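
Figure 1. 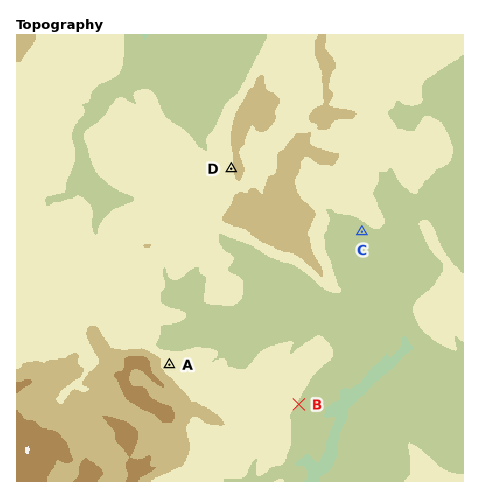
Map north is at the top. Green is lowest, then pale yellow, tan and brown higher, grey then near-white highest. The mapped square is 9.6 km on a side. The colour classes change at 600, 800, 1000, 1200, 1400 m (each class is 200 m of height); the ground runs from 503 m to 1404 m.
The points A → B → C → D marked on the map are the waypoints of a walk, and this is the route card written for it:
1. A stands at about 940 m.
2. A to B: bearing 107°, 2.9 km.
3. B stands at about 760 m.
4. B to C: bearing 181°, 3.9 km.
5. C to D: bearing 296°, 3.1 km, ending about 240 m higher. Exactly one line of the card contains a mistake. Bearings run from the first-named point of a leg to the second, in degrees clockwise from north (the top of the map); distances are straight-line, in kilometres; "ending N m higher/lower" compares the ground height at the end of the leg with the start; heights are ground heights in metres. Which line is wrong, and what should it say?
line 4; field bearing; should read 20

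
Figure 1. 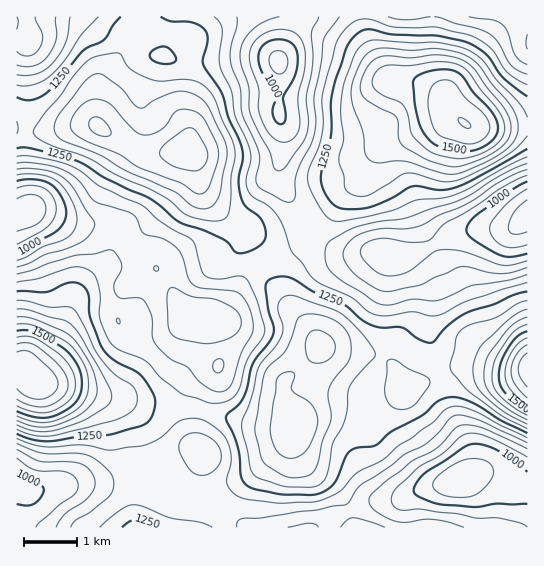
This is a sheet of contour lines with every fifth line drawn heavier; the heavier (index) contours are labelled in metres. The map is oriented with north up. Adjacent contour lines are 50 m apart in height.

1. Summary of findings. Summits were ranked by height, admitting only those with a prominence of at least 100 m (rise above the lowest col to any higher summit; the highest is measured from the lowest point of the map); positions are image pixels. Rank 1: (34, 379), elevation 1697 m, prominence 831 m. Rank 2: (465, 123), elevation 1602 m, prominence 435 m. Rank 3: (183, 151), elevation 1483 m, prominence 256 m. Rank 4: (295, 427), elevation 1441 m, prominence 151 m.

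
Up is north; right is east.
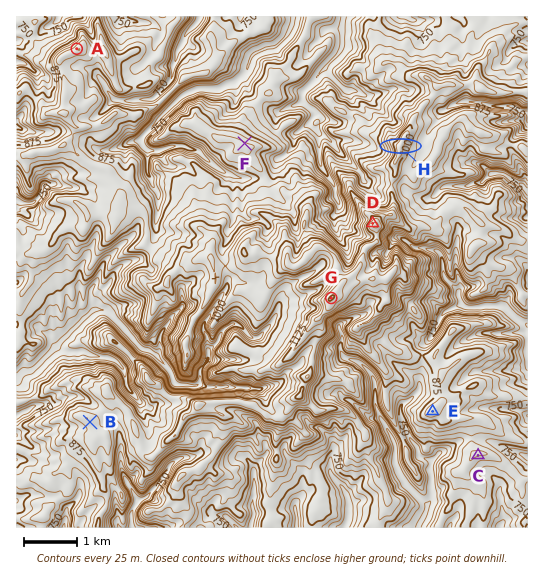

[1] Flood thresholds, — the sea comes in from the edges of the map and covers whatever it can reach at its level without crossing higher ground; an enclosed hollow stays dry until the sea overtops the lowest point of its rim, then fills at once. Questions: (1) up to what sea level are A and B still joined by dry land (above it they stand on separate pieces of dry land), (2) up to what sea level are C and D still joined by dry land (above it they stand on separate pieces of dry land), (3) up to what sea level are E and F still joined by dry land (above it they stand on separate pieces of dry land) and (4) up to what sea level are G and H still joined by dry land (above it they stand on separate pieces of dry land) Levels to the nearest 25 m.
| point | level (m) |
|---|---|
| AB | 900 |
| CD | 800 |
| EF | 875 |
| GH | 975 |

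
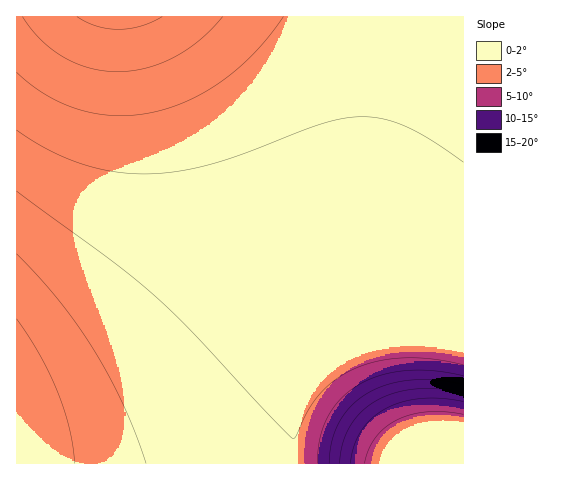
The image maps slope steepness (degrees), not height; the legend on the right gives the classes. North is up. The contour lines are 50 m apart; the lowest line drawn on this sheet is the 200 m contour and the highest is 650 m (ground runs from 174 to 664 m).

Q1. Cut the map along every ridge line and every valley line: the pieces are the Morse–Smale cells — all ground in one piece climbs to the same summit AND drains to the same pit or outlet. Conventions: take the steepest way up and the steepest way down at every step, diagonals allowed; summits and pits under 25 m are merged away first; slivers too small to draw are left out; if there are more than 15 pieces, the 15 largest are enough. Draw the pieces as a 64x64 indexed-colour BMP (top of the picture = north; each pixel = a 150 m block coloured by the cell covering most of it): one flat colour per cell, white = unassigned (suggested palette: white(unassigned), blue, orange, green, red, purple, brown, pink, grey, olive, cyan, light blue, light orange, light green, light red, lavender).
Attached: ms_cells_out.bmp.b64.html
<image width="64" height="64" href="data:image/bmp;base64,Qk12CAAAAAAAAHYAAAAoAAAAQAAAAEAAAAABAAQAAAAAAAAIAAATCwAAEwsAABAAAAAAAAAA////ALR3HwAOf/8ALKAsACgn1gC9Z5QAS1aMAMJ34wB/f38AIr28AM++FwDox64AeLv/AIrfmACWmP8A1bDFABERERERERERERERERERERERERERIiIiIiIiIiIiIiIiEREREREREREREREREREREREREREiIiIiIiIiIiIiIiIRERERERERERERERERERERERERESIiIiIiIiIiIiIiIhERERERERERERERERERERERERERIiIiIiIiIiIiIiIiEREREREREREREREREREREREREREiIiIiIiIiIiIiIiIRERERERERERERERERERERERERESIiIiIiIiIiIiIiIhERERERERERERERERERERERERERIiIiIiIiIiIiIiIiEREREREREREREREREREREREREREiIiIiIiIiIiIiIiIRERERERERERERERERERERERERERIiIiIiIiIiIiIiIhEREREREREREREREREREREREREREiIiIiIiIiIiIiIiERERERERERERERERERERERERERERIiIiIiIiIiIiIiIREREREREREREREREREREREREREREiIiIiIiIiIiIiIhERERERERERERERERERERERERERERIiIiIiIiIiIiIiERERERERERERERERERERERERERERESIiIiIiIiIiIiIRERERERERERERERERERERERERERERIiIiIiIiIiIiIhERERERERERERERERERERERERERERESIiIiIiIiIiIiEREREREREREREREREREREREREREREREiIiIiIiIiIiIRERERERERERERERERERERERERERERERIiIiIiIiIiIhEREREREREREREREREREREREREREREREiIiIiIiIiIiERERERERERERERERERERERERERERERERIiIiIiIiIiIRERERERERERERERERERERERERERERERESIiIiIiIiIhEREREREREREREREREREREREREREREREREiIiIiIiIiERERERERERERERERERERERERERERERERESIiIiIiIiIREREREREREREREREREREREREREREREREREiIiIiIiIhERERERERERERERERERERERERERERERERERIiIiIiIiERERERERERERERERERERERERERERERERERESIiIiIiIRERERERERERERERERERERERERERERERERERIiIiIiIhERERERERERERERERERERERERERERERERERESIiIiIiEREREREREREREREREREREREREREREREREREREiIiIiIRERERERERERERERERERERERERERERERERERERIiIiIhEREREREREREREREREREREREREREREREREREREiIiIiERERERERERERERERERERERERERERERERERERERIiIiIRERERERERERERERERERERERERERERERERERERESIiIhEREREREREREREREREREREREREREREREREREREREiIiERERERERERERERERERERERERERERERERERERERESIiIREREREREREREREREREREREREREREREREREREREREiIhERERERERERERERERERERERERERERERERERERERERIiERERERERERERERERERERERERERERERERERERERERESIRERERERERERERERERERERERERERERERERERERERERIhERERERERERERERERERERERERERERERERERERERERESERERERERERERERERERERERERERERERERERERERERERERERERERERERERERERERERERERERERERERERERERERERERERERERERERERERERERERERERERERERERERERERERERERERERERERERERERERERERERERERERERERERERERERERERERERERERERERERERERERERERERERERERERERERERERERERERERERERERERERERERERERERERERERERERERERERERERERERERERERERERERERERERERERERERERERERERERERERERERERERERERERERERERERERERERERERERERERERERERERERERERERERERERERERERERERERERERERERERERERERERERERERERERERERERERERERERERERERERERERERERERERERERERERERERERERERERERERERERERERERERERERERERERERERERERERERERERERERERERERERERERERERERERERERERERERERERERERERERERERERERERERERERERERERERERERERERERERERERERERERERERERERERERERERERERERERERERERERERERERERERERERERERERERERERERERERERERERERERERERERERERERERERERERERERERERERERERERERERERERERERERERERERERERERERERERERERERERERERERERERERERERERERERERERERERERERERERERERERERERERERERERERERERERERERERERERERERERERERERERERERERERERERERERERERERERERERERERERERERERERERERERERERERERERERERERERERERERERERERERERERERERERERERERERERERERERERERERERERERERERERERERERERERERERERERERERERERERERERERERERERERERERERERERERERERERERER"/>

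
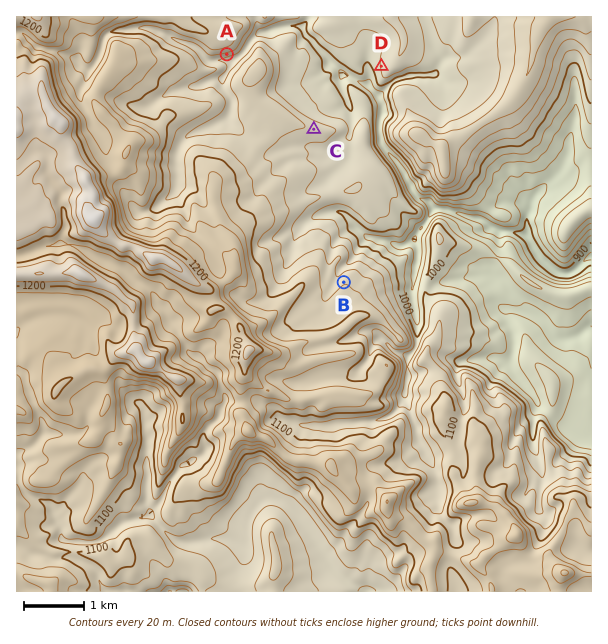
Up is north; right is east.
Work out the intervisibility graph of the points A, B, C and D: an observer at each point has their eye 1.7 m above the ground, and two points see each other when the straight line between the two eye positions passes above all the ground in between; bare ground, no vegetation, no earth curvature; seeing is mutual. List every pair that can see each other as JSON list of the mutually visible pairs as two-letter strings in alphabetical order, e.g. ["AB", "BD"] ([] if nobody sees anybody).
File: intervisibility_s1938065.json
["BC", "BD", "CD"]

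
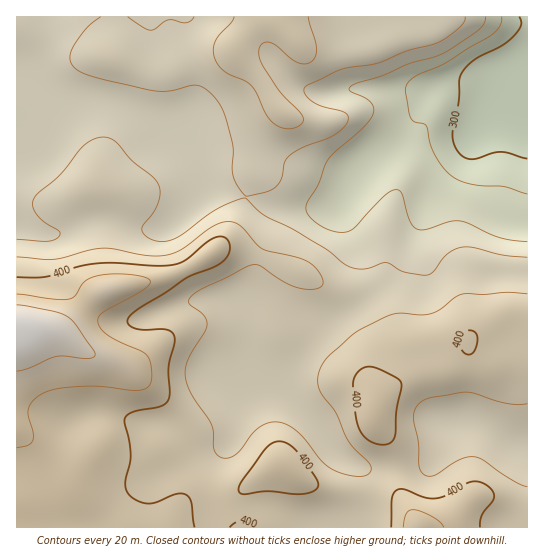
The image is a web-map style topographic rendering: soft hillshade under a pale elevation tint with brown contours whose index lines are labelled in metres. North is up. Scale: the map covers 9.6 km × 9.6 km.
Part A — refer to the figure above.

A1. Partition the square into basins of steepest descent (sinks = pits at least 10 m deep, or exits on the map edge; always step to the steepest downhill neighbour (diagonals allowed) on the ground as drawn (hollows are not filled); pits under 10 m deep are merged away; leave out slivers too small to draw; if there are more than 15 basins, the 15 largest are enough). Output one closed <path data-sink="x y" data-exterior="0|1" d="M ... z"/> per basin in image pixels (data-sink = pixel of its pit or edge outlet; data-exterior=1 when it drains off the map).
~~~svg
<path data-sink="527 67" data-exterior="1" d="M527 16l-511 1 1 511 400-1-20-41-1-24-4-15-17-28 0-14 2-7 6-6 28-17 11-4 21-3 10-4 12-11 4-9 2 7 14 12 43-6z"/><path data-sink="527 445" data-exterior="1" d="M469 344l-4 9-12 11-10 4-21 3-11 4-28 17-6 6-2 7 0 14 17 28 4 15 1 24 21 42 109 0 1-170-10-1-23 6-10 0-14-12z"/>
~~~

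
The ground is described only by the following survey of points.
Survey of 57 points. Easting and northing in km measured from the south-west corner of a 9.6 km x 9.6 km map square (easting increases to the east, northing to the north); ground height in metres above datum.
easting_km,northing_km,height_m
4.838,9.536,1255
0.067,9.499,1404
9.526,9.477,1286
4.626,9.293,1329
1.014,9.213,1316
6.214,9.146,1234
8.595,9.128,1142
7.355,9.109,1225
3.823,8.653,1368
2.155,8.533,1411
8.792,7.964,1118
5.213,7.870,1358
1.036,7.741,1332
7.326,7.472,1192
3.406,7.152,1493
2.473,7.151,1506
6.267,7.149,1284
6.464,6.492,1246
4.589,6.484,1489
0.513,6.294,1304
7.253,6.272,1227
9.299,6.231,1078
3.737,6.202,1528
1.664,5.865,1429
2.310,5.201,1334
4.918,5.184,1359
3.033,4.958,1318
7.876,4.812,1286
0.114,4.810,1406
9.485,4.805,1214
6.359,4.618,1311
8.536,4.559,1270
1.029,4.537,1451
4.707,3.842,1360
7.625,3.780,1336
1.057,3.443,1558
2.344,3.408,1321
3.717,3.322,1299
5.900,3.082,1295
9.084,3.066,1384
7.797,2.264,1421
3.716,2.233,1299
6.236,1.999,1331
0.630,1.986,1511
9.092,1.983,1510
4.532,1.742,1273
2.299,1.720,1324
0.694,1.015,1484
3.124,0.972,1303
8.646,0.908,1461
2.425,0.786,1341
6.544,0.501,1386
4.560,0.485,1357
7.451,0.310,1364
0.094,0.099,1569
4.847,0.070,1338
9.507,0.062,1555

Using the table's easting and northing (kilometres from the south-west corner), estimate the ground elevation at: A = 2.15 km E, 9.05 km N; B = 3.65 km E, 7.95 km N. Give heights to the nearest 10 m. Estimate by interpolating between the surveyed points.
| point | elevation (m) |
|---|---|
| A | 1340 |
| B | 1470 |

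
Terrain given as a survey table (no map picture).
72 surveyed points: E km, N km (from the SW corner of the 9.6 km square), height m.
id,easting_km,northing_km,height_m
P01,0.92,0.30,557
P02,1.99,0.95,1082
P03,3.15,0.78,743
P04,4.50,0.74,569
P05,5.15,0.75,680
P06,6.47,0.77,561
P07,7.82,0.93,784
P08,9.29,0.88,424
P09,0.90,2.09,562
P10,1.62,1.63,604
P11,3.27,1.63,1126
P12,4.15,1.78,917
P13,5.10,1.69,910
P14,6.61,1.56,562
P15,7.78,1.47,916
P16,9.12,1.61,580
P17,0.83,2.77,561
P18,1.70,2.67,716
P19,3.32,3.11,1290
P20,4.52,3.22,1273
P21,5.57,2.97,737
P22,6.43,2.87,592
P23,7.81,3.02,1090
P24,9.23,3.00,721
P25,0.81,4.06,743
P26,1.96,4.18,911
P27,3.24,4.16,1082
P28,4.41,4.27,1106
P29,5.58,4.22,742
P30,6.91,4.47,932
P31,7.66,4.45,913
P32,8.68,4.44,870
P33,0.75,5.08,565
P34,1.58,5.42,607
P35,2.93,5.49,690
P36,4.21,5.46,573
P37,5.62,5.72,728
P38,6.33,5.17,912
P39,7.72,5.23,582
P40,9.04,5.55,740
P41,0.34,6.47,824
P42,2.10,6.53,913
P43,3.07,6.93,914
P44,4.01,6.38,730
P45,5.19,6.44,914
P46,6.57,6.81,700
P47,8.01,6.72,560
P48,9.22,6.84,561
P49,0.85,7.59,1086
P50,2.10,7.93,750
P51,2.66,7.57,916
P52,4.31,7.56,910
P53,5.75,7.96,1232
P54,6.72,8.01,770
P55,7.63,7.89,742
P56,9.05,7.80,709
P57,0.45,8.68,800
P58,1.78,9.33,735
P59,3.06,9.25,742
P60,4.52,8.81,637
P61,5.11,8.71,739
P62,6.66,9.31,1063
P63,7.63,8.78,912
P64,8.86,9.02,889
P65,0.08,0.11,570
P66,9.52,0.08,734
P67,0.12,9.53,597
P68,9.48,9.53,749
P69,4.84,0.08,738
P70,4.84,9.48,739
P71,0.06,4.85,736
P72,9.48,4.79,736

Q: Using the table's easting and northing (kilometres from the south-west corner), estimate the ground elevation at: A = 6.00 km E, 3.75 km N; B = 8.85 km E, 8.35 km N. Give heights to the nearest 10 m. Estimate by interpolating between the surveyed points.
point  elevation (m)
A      560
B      820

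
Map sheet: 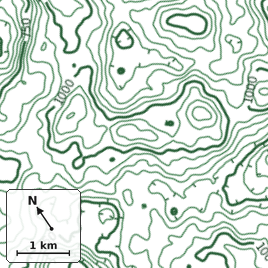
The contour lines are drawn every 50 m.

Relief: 450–1180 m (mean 900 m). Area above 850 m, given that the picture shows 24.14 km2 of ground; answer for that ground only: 15.5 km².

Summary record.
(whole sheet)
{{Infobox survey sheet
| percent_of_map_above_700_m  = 95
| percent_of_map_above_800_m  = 81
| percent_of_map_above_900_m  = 50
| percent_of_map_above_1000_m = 20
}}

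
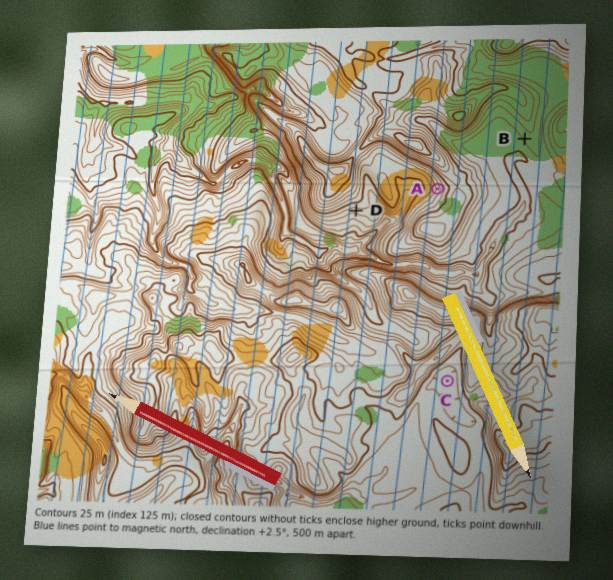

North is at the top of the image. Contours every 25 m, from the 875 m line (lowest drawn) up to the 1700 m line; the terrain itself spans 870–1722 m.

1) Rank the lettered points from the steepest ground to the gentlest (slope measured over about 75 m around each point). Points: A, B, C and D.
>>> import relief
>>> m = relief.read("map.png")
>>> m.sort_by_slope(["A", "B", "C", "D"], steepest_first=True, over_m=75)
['A', 'D', 'B', 'C']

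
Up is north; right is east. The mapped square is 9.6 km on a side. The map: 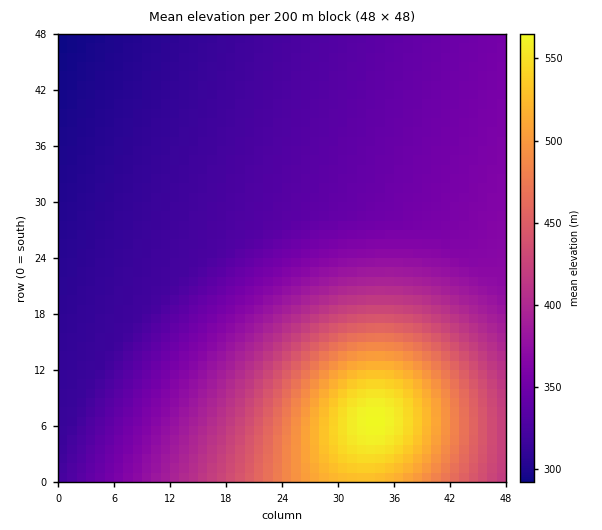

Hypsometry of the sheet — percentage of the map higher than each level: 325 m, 71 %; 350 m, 48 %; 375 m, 32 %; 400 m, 25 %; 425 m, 19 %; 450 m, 14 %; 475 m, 11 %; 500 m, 8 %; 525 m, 5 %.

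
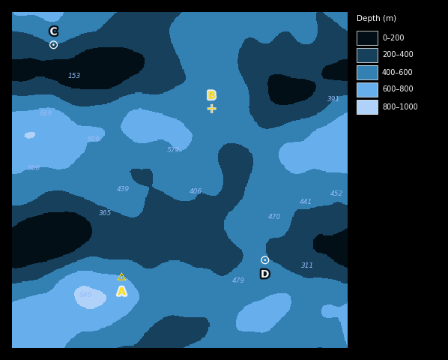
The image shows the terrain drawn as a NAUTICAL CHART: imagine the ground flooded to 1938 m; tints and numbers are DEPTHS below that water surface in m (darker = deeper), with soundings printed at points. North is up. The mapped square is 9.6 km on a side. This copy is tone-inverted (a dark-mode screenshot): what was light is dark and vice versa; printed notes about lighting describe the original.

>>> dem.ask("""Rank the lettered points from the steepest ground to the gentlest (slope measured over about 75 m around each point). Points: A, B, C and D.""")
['C', 'A', 'D', 'B']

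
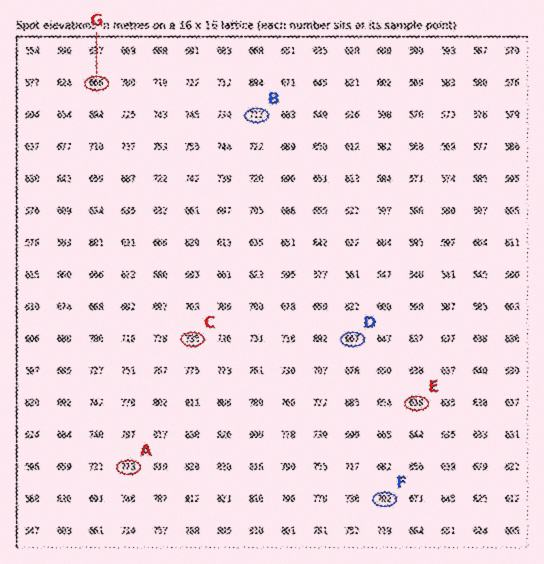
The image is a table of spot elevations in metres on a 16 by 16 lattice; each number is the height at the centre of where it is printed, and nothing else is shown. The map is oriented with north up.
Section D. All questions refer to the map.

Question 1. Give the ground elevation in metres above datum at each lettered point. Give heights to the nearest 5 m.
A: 775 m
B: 710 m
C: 735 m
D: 665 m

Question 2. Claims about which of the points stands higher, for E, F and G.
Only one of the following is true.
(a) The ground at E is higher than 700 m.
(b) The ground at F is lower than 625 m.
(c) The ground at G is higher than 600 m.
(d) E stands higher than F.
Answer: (c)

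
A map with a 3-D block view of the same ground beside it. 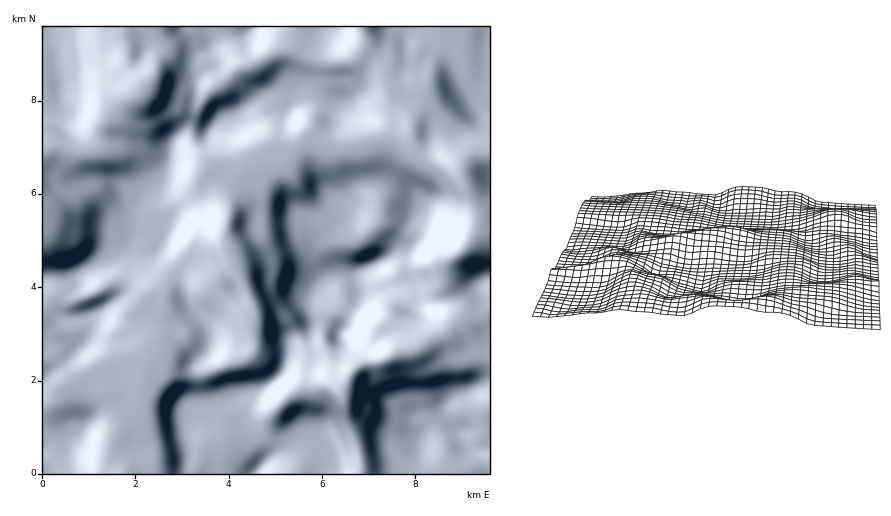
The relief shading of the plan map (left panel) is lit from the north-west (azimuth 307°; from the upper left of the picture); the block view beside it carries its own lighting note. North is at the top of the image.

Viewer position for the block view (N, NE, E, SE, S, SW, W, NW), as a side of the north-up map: E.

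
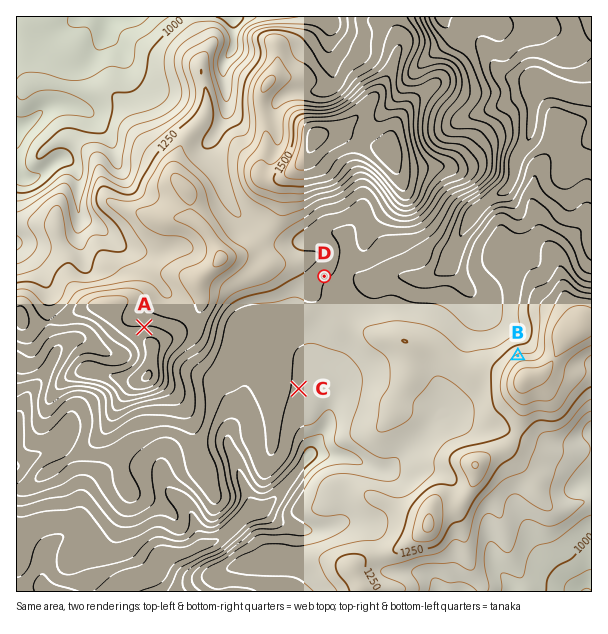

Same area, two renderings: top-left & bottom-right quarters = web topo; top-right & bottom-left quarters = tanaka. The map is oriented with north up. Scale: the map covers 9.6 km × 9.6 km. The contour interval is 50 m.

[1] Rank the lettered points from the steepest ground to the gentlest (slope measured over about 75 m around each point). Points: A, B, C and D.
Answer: B A D C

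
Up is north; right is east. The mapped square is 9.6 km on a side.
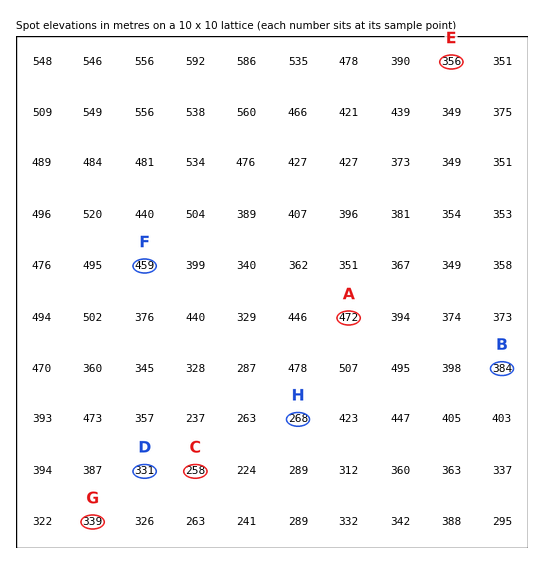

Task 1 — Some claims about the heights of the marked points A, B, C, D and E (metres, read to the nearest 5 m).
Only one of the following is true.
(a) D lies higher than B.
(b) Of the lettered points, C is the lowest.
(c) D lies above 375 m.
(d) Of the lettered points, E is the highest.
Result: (b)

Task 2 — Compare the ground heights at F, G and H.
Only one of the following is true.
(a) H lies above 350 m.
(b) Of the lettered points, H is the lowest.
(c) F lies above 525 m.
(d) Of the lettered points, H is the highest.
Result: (b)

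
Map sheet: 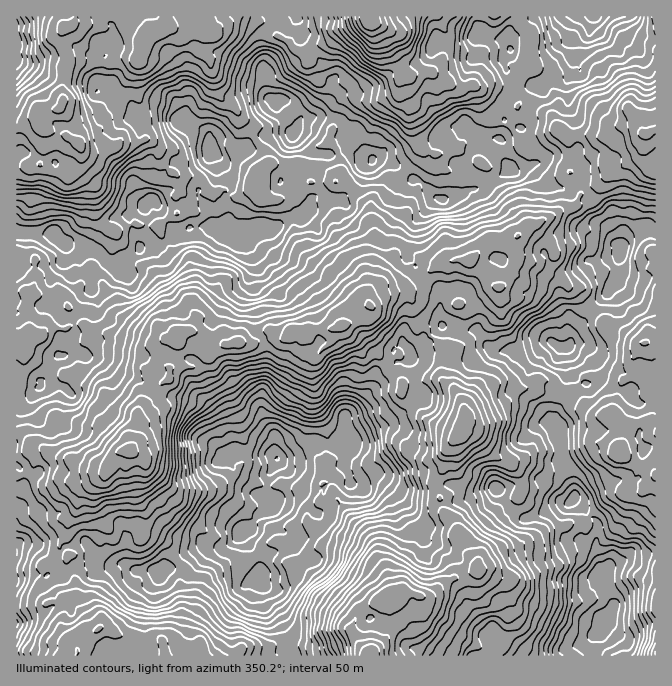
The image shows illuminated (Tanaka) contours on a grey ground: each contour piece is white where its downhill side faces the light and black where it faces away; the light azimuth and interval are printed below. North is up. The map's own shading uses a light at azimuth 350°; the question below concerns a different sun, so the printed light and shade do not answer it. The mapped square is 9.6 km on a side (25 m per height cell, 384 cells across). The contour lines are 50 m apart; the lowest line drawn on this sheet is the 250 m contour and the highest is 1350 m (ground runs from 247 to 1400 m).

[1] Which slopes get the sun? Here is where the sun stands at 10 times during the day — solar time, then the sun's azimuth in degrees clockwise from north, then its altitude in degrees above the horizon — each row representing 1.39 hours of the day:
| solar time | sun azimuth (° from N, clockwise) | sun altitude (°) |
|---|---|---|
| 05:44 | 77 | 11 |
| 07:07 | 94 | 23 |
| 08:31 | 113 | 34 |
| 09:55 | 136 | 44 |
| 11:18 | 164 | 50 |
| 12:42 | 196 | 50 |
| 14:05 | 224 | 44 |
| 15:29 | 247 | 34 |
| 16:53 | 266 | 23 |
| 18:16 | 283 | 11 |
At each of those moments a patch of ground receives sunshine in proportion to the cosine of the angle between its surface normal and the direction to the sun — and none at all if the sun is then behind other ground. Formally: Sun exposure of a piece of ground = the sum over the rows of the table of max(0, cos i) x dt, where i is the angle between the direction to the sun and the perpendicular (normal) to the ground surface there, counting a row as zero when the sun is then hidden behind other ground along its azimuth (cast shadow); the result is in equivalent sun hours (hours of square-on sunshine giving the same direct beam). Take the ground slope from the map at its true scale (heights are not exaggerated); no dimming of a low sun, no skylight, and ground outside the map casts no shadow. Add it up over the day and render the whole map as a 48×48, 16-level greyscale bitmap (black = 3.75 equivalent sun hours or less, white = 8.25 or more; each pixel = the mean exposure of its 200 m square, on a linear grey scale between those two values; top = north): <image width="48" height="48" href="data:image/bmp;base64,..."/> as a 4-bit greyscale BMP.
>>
<image width="48" height="48" href="data:image/bmp;base64,Qk32BAAAAAAAAHYAAAAoAAAAMAAAADAAAAABAAQAAAAAAIAEAAATCwAAEwsAABAAAAAAAAAAAAAAABEREQAiIiIAMzMzAERERABVVVUAZmZmAHd3dwCIiIgAmZmZAKqqqgC7u7sAzMzMAN3d3QDu7u4A////AImrvLyqusyWeYd7vLlpmc3d3N3Kp3cyJmeIrOy6mXZCAAOKzNhXzu3cur7ty5Zmd6l2N5dCE1RCAARqmHqLze3d7c7N25h4msu4lSEAAFZjABNXdkfe3MzM7t28y7qHeYh5hjRVUzRTAiNVRUVpvJrN3d3bqoiad4mGdFeJh3Z1doqlACREVASt7tyrmpd6qavNqqq7uqdIm6y3NEaXQANpu5RpvNqGWZasut7u7ZeGh7lXmXVVJHiKh3iqiczbqsu8vN7d3LvMVXmImIdER4rKY1eamqvu7u7d7tzczdy6uWeahWYzWaqYMyInrLve7szL7u7u7u3M21I2eFABRKyVZYu3Unze7d3u7u7u7d3tuJmFmlAFaKuIl3zcd3zu7szN3u7u7ambmsuZiEZ3erqcuHm8y7vLvbqavN7u3JZFmnNHeIq5rLztzN7LnLvcy93LqZ3tupmXeHV5iJet3c3u7svKir3uubx0Q1iqqZirmqqriIabyZre7qRpeayqqZZVZ1V3mpu8zLq8y5rKiKqs3Lt1eImJvGi6mZV6q83dy83d7JrNvLeLuau4mq3bqpd0KJh5m83u2s3d6qq87GZ5iIvMy6eIeLZFd5d3u8zu28ze7M3L26ulWJvdy4ZpvMqst1h6vc7u3Mzu7d3bqrxzWKmLqKqs292ol2iqu83u7u3u7d3sh3Z3dmeEJnmbzNypmqqbus3e7u7t3u7cuqq7lniHRHmq3b3by7qavcy6us3tze7ty7mIre2Zq5u5q5mrypeImJmYZ5h6u97u28mcvu3d3Lq4WJiLqIlkRnmWM0MTaKzc3NzO3u3u7ciHZrzLh4YAJJlkMRRVVGqq3Myqzd3e7tg0eZqHiZQkESM5hWZ4dneaqrzLzczM3MuHiImWmomZYSNWdVZVimZ3d77u6py8yGq5i7uXeJu3Z2ZABXV4h6dmirvMyazL3JllnGRHu97JuTJEepiYREdmmXiHndy8q8ynV4md3t282oiKy4ZlRmWJcyRkWJvduavdlu7d7tiZjO3d3d2nh2eXZzABETWb3Mzd3e7u7u24aLvN3u7cuFdleYITMlUiW97d3u7u7uzMusrLvbm9zdlomJzKdkRUaL3u7u7u7su83c2Herq8vMhIqs7t21FazKze7s3M3t3c26ZGib27p3U1re3M3JuomrvM7Kvd7M7u3ahYpnU2mpq7zdzNiM7cu7y83d3duYm8yHupvKYji6ve3cq6yput7N3M3c3LqJdphVrM3beoiazu7uyqvdqqp4q8upvOuJqqq6zu2BOru97u7u7t3M26VZmcqXiLlWrMy8vtp2iL3d297c7u7rqmd4dWZSNmaYre3dzel73c7cu73t3s27uYdAEiIkWKzN3u7t3rmYrO3N7ey8yWSHjcqEVDNZqrvLzN3d3amqq9ve7u7HepaJiqiYZ0aKvcvLqrze3czNy6ze3u7beqiaeqd0Rpmrq97dy73t283MqJrd3u3Muqi8u5iFN4m7qJu7zIqqu5vMhourzaeLzdzeyYZnVSSg=="/>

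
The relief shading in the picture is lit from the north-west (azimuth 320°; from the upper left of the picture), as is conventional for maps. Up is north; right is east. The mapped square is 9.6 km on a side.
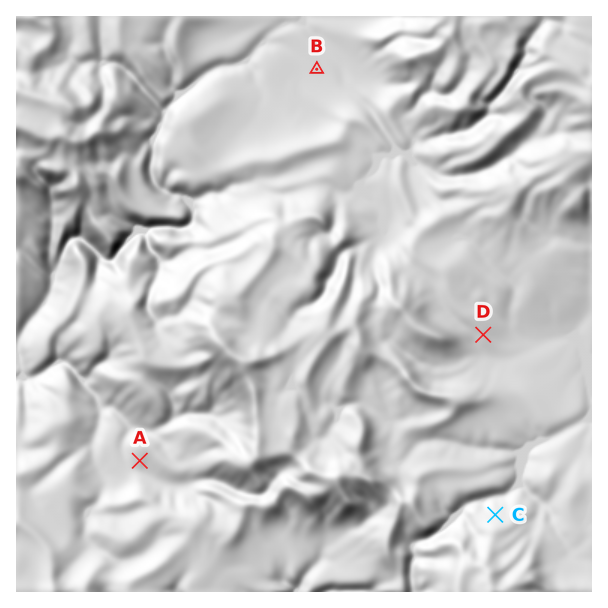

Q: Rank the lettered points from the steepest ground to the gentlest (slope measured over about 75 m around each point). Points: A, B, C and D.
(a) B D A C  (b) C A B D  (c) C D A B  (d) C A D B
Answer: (d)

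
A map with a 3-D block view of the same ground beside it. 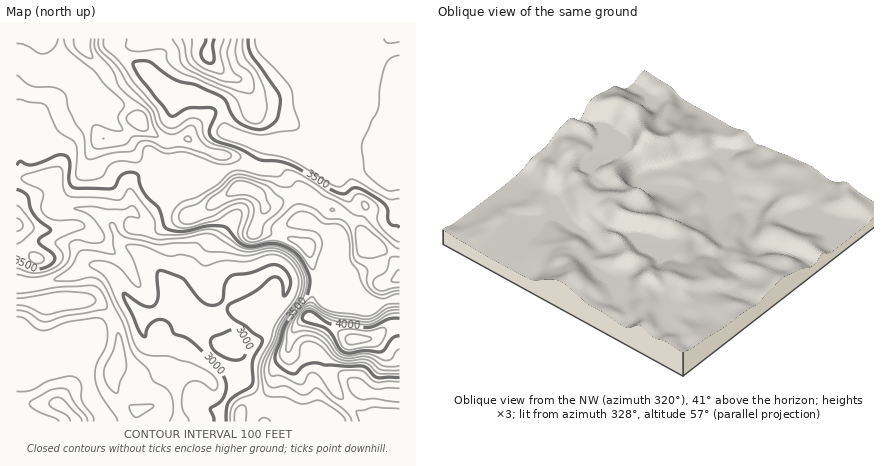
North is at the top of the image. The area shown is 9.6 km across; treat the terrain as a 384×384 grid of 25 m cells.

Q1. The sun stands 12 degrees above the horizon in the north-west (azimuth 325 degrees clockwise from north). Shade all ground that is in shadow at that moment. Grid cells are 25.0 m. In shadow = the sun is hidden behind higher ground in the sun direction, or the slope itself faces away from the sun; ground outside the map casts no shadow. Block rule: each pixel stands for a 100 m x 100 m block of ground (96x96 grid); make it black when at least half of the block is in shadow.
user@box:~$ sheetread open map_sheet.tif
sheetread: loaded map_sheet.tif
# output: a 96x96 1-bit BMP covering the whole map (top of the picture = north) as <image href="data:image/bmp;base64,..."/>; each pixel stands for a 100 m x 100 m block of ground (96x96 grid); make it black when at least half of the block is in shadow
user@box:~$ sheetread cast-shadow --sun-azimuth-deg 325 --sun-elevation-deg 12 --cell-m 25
<image width="96" height="96" href="data:image/bmp;base64,Qk2+BAAAAAAAAD4AAAAoAAAAYAAAAGAAAAABAAEAAAAAAIAEAAATCwAAEwsAAAIAAAAAAAAA////AAAAAAAAAAAAAAAAAAAAAAAAAAAAAAAAAAAAAAAAAAAAAAAAAAAAAAAAAAAAAAAAAAAAAAAAAAAAAAAAAAAAAAAAAAAAAAAAAAAAAAAAAAAAAAAAAAAAAAAAAAAAAAAAAAAAAAAAAAAAAAAAAAAAAAcAAAAAAAAAAAAAAf8AAAAAAAAAAAAAB/8AAAAAAAAAAAAAH98AAAAAAAAAAAAAP98AAAAAAAAAAAAAf88AAAAAAAAAAAAAf8AAAAAAAAAAAAAAf8AAAAAAAAAAAAAAf8AAAAAAAAAAAAAAP8AAAAAAAAAAAAAAH4AAAAAAAAAAAAAAAAAAAAAAAAAAAAAAAAAAAAAAAAAAAAAAAAAAAAAAAAAAAAHAAAAAAAAAAAAAAADAAAAAAAAAAAAAAAAAAAAAAAAAAAAAAAAAAAAAD8AAAAAAAAAAAAAAA+AAAAAAAAAAAAAAAAAAAAAAAAAAAAAAAAAAAAAAAAAAAAAAAAAAAAAAAAAAAB8AAAAAAAAAAAAAAD8AAAAAAAAAAAAAAB8AAAAAAAAAAAAAAA8AAAAAAAAAAAAAAAAH4AAAAAAAAAAAAAAP+AAAAAAAAGAAAAAP/AAAAAAAA/AAAAAH/AAAAAAAB/gAAAAAfAAAAAAAH/gAAAAAAAAAAAAAP/gAAAAAAAAAAAAAf/gAAAAAAAAAAAAAf/gAAAAAAAAAABwA//AAAAAAAAAAB/+Af+AAAAAAAAAAD//AP4AAAAAAAAAAB//gBAAAAAAAAAAAAf/gAAAAAAAAAAAAAH/gAAAAAAAAAAAAAB/gAAABAAAAAAAAAAfwAcABAAAAAAAAAAB8AOAAAAAAAAAAAAB/AAAAAAAAAAAAAAA/gAAAAAAAAAAAAAAfgAAAAAAAAAAAAAAHwAAAAAAAAAAAAAADgAAAAAAAAAAAAAAAAAAAAAAAAAAAAAAAAAAAAAAAAAAAAAAAAAAAAAAAAAAAAAAAAAAAAAAAAAAAAAAAAAAAAAAAAAAAAAAAAAAAAAAAAAAAAAAAAAAAAAAAAAAAAAAcAAAAAAAAAAAAAAAcAAAAAAAAAAAAAAAAAAAAAAAAAAAAA4AAAAAAAAAAAAAAAAAAAAAAAAAAAAAAgAAAAAAAAAAAAAABgAAAAAAAAAAAAAAAgAAAAAAAAAAAAAAAAAAAAAAAAAAAAAAAAAAAAAAAAAAAAAAAAAAAAAAAAAAAAAAAAAAAAAAAAAAAAAAAAAAAAAAAAAAAAAAAAAAAAAAAAAAAAAAAAAAAAAAAAAAAAAAAAAAAAAAAAAAAAAAAAAAAAAAAAAAAAAAAAAAAAAAAAAAAAAAAAAAAAAAAAAAAAAAAAAAAAAAAAAAAAAAAAAAAAAAAAAAAAAAAAAAAAAAAAAAAAAAAAAAAAAAAAAAAAAAAAAAAAAAAAAAAAAAAAAAAAAAAAAAAAAAAAAAAAAAAAAAAAAAAAAAAAAAAAAAAAAAAAAAAAAAAAAAAAAAAAAAAAAAAAAAAAAAAAAAAAAAAAAAAAAAAAAAAAAAAAAAAAAAAAAAAAAAAAAA="/>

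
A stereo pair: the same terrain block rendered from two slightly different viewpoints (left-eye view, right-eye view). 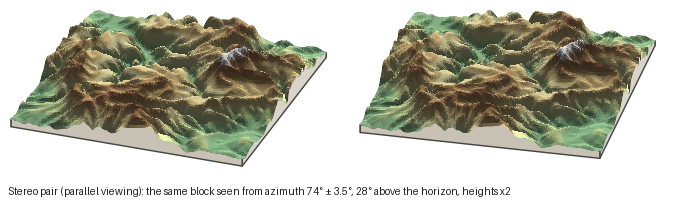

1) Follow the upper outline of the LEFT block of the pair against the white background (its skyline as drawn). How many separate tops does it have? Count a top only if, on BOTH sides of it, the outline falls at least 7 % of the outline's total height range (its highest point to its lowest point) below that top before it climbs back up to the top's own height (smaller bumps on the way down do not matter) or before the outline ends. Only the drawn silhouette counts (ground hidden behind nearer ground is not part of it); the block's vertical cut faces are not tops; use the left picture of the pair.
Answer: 2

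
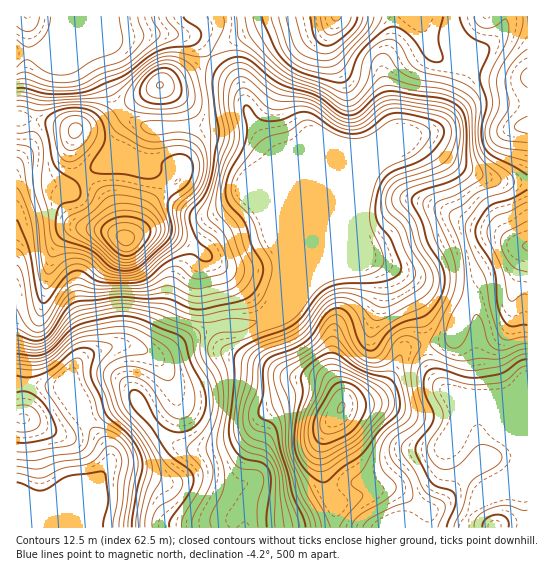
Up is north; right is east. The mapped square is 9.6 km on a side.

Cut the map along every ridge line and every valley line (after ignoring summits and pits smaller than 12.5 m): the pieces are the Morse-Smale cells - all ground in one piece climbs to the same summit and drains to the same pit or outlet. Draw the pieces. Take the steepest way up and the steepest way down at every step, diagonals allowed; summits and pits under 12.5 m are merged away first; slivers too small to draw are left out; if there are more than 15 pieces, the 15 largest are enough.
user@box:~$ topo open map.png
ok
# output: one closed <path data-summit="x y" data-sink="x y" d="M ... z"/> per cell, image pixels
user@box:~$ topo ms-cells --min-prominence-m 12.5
<path data-summit="125 238" data-sink="17 503" d="M250 117l-39 10-58 1-15-5-9 0-10 11-12 25-37 29-27-4-21 4-6 6 0 189 49 4 16 23 8 16 16 19 6 14 8-10 38-26 18-20 0-9-6-17-15-22 9 0 22-15 32-13 26-2 22-6 6-5 9-17 7-26 0-9-4-9 0-91-19-20z"/><path data-summit="341 407" data-sink="17 503" d="M367 259l-6 0-18 8-10 1-31 12-27 26-4 8-6 5-22 6-26 2-32 13-22 15-9 0 15 22 6 17 0 9-18 20-38 26-7 8-5 12 10-1 53 16 17 0 15 5 33 20 8 8 2 11 89 0 2-21-9-17-6-24 0-23 4-12 18-27 23-4 12-7 7-7 12-21 4-12 5-5 19-5-6-32-19-32-15-14z"/><path data-summit="337 17" data-sink="17 503" d="M451 16l-148 0-38 9-40 19-14 11 26 27 18 45 13 20 15 15 0 91 4 9 0 9-9 32 59-61 28-68 7-11 10-8 11-6 14-13 27-7 11-12 24-51-2-9-14-20z"/><path data-summit="527 246" data-sink="17 503" d="M417 137l-11 0-34 26-7 11-28 68-39 41 23-11 22-5 18-8 8 0 16 5 48 24 34 13 15-14 24-2 9-6 8-25 5-7 0-64-34-3-28-9-16-10-20-17z"/><path data-summit="341 407" data-sink="463 527" d="M425 344l-19 4-5 5-4 12-12 21-7 7-12 7-23 4-18 27-4 12 0 23 6 24 9 17-1 21 75 0 1-5 10-13 19-32 4-23 17-16 6-12 7-7 5-1-43-40-7-12z"/><path data-summit="527 126" data-sink="17 503" d="M527 16l-75 1 1 20 16 25-2 12-24 47-14 11-22 5 10 0 9 4 24 20 23 12 28 8 27 1z"/><path data-summit="22 419" data-sink="17 503" d="M34 384l-18 1 0 118 39 6 1 18 9 1 7-7 11-26 21-22 7-15-6-13-16-19-8-16-16-23z"/><path data-summit="527 246" data-sink="463 527" d="M527 248l-4 6-6 20-7 10-28 3-14 14 7 8 2 10-1 34 4 18 1 24 16 39 14 11 5 9 0 8-5 11-26 27 14-5 29 0z"/><path data-summit="125 238" data-sink="17 503" d="M117 468l-11 1-23 26-11 26-6 7 178-1 0-8-9-10-33-20-15-5-17 0z"/><path data-summit="337 17" data-sink="17 54" d="M302 16l-244 0-1 9-6 14-14 14 40 0 38-16 54-4 25 6 16 17 15-12 40-19z"/><path data-summit="159 85" data-sink="17 503" d="M210 56l-23 17-30 14-37 23 9 9 24 9 58-1 38-10-9-31z"/><path data-summit="159 85" data-sink="17 54" d="M169 33l-54 4-38 16 19 0 12 34 13 22 36-22 30-14 22-16-6-11-9-7z"/><path data-summit="75 130" data-sink="17 503" d="M121 111l-20 12-26 8-16-7-25-4-3 23-15 22 0 28 10-6 17-3 27 4 19-16 12-7 10-11 10-24 8-7 7-1-7-3z"/><path data-summit="75 130" data-sink="17 54" d="M95 52l-56 1-3 2 12 11 0 4-9 24-4 19 0 7 24 4 16 7 26-8 19-13-12-23z"/><path data-summit="337 17" data-sink="463 527" d="M469 301l-8 12-6 22-9 6-20 3 1 13 2 10 11 18 35 32 10 4 12 14-1-6-15-34-1-24-4-18 1-34-1-8z"/>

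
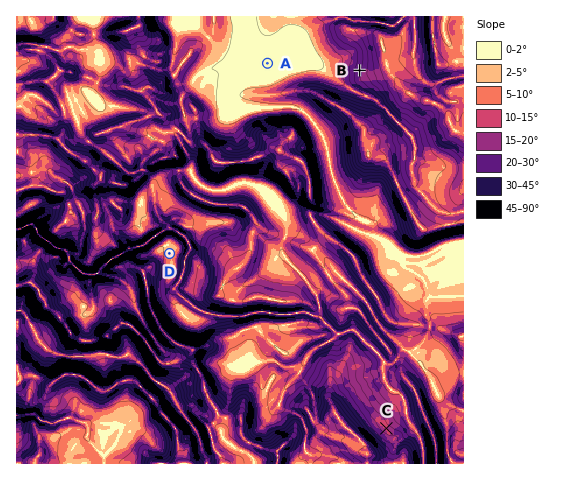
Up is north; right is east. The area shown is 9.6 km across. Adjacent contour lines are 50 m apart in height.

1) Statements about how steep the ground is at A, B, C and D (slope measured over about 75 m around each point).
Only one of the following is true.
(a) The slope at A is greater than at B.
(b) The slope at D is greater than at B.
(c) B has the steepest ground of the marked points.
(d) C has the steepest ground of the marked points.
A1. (c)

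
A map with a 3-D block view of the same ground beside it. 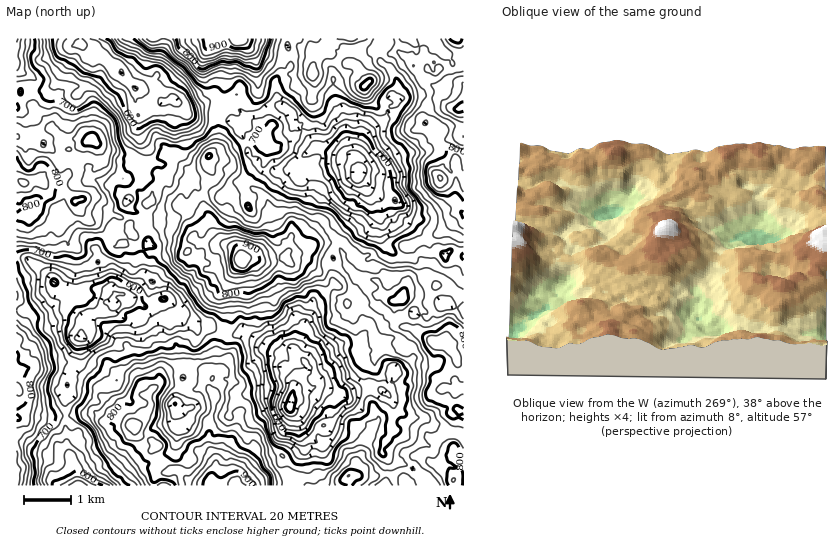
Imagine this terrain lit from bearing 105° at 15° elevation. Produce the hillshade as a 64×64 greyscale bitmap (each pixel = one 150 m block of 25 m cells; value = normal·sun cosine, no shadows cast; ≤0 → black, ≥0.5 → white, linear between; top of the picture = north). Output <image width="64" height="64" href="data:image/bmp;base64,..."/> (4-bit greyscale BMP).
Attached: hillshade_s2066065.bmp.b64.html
<image width="64" height="64" href="data:image/bmp;base64,Qk12CAAAAAAAAHYAAAAoAAAAQAAAAEAAAAABAAQAAAAAAAAIAAATCwAAEwsAABAAAAAAAAAAAAAAABEREQAiIiIAMzMzAERERABVVVUAZmZmAHd3dwCIiIgAmZmZAKqqqgC7u7sAzMzMAN3d3QDu7u4A////AO//27ynVlRFVDeoVEI2hkerzv2nd3VDWKvMllaZl0N67//KqpZWVVVURXh2UyWHV7u97JiHdjI2m7unZ5l1VXnO/sqqhVVVVVRWZnhkJHdoq83KiIZmQSR5u5dndmZniN3tuql1VURlVnd4dnUjeHeazcqZhndRFHq7hlZmZ2aJ/ty6qWRERWVmaKl1VURoiIm9uauWZkIkact0RWZ2VYnt3LqYZUM0Z3dnrJVFVniZiK3JmpZnMSRYu4VFVnZUe8zdy5h2MSVVeYeslTRWd4qYruqIdWZTNFebllVUZ2V6u93bqXYxJVV7qbumQ0aHeZiu/IdTR2M0VouoZVRnd3ib3cy4dSJGRGvcy6dTN6l4qZ3+p1IldCNmarllVWZmiKvMzKhUQ1ZUab3tl2Mnunebvf63QRRkE1VoqWZmVVZ4m8zLljNERVZmjP6nZDWrh5ze/7ZDI1UiVEipZlZlVomr3dyVM0REVnZ7/6d2NJyni+//xkQzVkIjWJdkQ1d3iKve3KcyNFRFVnv/t3dVjMmb7v/oRERXUxNol1MiR4iJvO/sl0M1dkIled64d2acyqzd7+pVVUZkNHmGVCAleHi73+2nQzV4YiRnrcl2Z5q7vN3e6mZlRFVXiIdlMSRnd5rP/rhURGdjNFaLyXVXmqu7zty6dmZENGeJmGQyJGZ4ma3+ymVEVmVFVXqpdmeJvcrO26qXVVQzV4q6ZDI1Z3iYne3KhURGZUVUaId3Z3it273bmZdUVDNXisplREZleJmc7LqFM1Z2ZURWd3ZmZpzdvMqpl1Q0RFd4mHh1RnZ4mazdy4UiNWd3ZVZnhkV3et3Lu6l3ZEM1ZmeHeHQ2iJqqrM3dpjIjRodlZmiXRXh5vMuruXZlVVVnZnd3YzaJmru7zO23VDNXd1VmZohVeIiau7uphlRWd4hmd2ZlRWirq8y83bhkRVeHVXdld3ZnmZmru7qXQkd3mXZmZ3dlRpqZrMvMuXVWZndmeIZWZmeamJq8y5cyNniZdmd4iHZFm4iby7u6iHZEZ3Znh1VWd5mZmb3bh1M1aJl3Z4qXiGWLqqu6qaqqqFRWd3ZmQ0aJmZmpruuHZTRoiHd3m7ialnjMy6mZiby5dmRpl1QyNXqpm7mc3KmFRFeHZmV7yqunZ93cqIiIm7mHZFmoUzNFV6qau6vMu5dVVnZndVm6mZiHzN24d4mruXd2aJdVRERWiZq8uqvcqZdUZ3eHV6uHiZq7zchnmqu6dniHZlVEVVV5qqzKisy7uFRneJdnmoeJmbu8qGeKqrl2iodkRGVXZEervMqKvLu4Zoh2d2eJiIiJy5mYeImpmYeJl2Q0Z2ZjFay8yoq7zKdomHeHZndomHjKh3iYmrl3eJiHUxR4d2MDi7y5irvNp2iYmZd3d3iYeKp3iZibuFaZmYdCE3h1ZCR5q6h5qb24eZial1eZiZh4mYiJmau4VnialkMjZ2VVRXiap2mYnLmKqYhlRomZmIeJmZmqu6iHd4qWVDJHdVVWd3iGaJiaqZu5h1REVneIh4mpiJuqmrlmioZWQkZ2Z2eHZnVHqZqqqrqXZUREVmd3eKuYiZibyoeJdWdTRmeIeJdVZUaZmauqqqhlVEREVmVoq7mHiaq6mId2ZmZVV6qZl0V2Voh4q7mZmGRDRERFZWeKunZ6u6uoZndVZ3ZpqYqnRXdniIebuYiGZlISRFVmmHiqhnq7vMlUaGRXdnqoiqdWiHeIiKupmXZ4UgJFZ3eZmJqXaKvMuWRnZEZ2irmJl2eZiHeJq6mIZmdBEkV5h4qpmqmIirqph1Z2VnZ5upmHiZmYdnm8uodUVCATM4uXiJmqqqqauompZWZVdmi8uoiJmZl2ebzLhURTEBESe6eHaKqJqpm7malmdlRmZ5u8qZqpmYeKvMyVNEMQAAJ6l6dWqoeaiKzJiXZ3VFRYqqzKiaqph5vMy5dEQiIQBHeIuVaZh4iIrdqIdnd1QjiqvcqIq8uXi8y6llQzMyEkVXipd3d4iIit25h1V4dCFqu8uGebzcmKzLqGQzRVQzVVaHiIZWd3ic3sqFRXd2ITesuXZ4q8y5i8uoYzRVVEVmeJZ4hlZ2V6zuynQ1hlVCJZuoVomZrLqby5hkI0VWZnmqp3h3eGRWnO/qY0eGREI1ipdVerqZqZvLmHUzMkZ3eLuodlaIdVaK3+x0R5dUITaal1Vou5d4m8uYhlQxJXd4qpd2VYl2VnnO7IVWeHUQJpqId2eqhmirupiHd1IDaImZlWd2eYVGis3rhnd4dRA3iYiJiIhkWby5iIiZdCFIq7mVWJd5l0SLzMqHiYdkEld4h4q6l0NZzKl3irqGMSaru6d4mImoVZqrunaJmFIUd3iGWMyGZVnLl1Wd7JdSNpmrt3ipiKl3m6mqdmiHUyWIipVIy3VmaLuFRI3+t1NGmZu5iauYiZmrqZh2Z2ZSJpmKpljLdWVoy4VDWu7IVFiZm7qqu6iJmIq5dneHVUI4uomWatyGU0nchVVXvbdFZ4qqrMurqZqoeahlaJdEMSjcmYd77ahTSMuGd4mrhUZ3iamN7aupmqh3h2Vnh0MyJ825h5z9uWNIqoZ4mqhlV3d4l23dzcqImHZmZlaHQjQ1nLmIvv7JZFeZmHial2Z4d4h2fd3u3Jh3dURnVYlRNDSKqIrP/9lkVomZmJqHVnd4h2eO3u/cqXZlM2ZFinIkRHmGjN7/6XVWd4iau6hVeZl1R5"/>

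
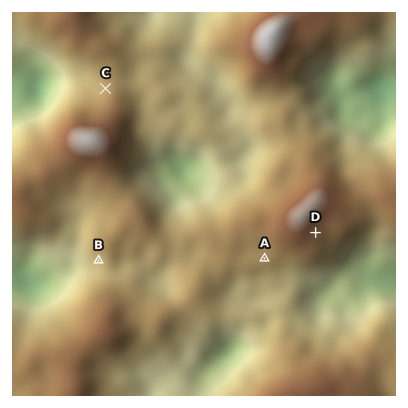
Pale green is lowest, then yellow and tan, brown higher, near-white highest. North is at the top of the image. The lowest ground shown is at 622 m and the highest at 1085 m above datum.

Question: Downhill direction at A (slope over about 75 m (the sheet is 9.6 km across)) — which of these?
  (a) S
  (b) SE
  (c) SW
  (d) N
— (a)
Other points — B SW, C NW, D SE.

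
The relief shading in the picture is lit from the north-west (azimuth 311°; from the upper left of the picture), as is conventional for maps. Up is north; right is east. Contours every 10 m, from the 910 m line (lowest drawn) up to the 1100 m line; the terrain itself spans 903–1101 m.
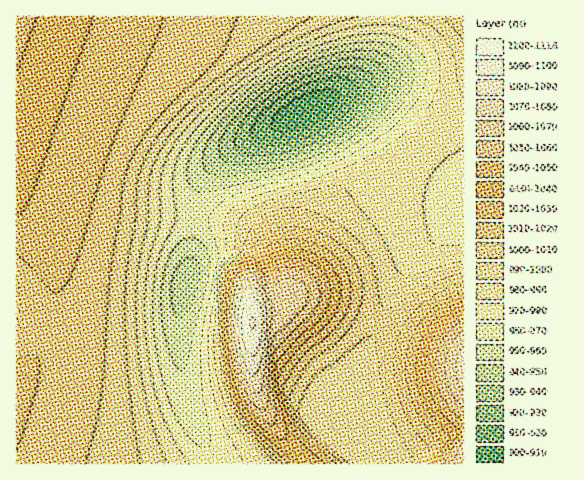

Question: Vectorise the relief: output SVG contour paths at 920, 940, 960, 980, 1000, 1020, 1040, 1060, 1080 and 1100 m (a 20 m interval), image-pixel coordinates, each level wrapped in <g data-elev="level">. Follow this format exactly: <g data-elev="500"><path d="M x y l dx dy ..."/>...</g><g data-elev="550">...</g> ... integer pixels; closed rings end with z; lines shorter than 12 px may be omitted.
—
<g data-elev="920"><path d="M264 145l-7-2-5-4-1-5 1-7 10-15 19-15 24-12 23-7 19 0 7 2 4 4 2 8-5 11-10 12-13 10-17 9-19 7-17 4z"/></g><g data-elev="940"><path d="M236 165l-9-3-7-5-1-9 3-11 8-13 11-13 15-13 17-11 35-18 34-10 15-1 13 2 9 4 7 6 3 7 0 7-7 17-16 17-22 16-26 14-28 10-30 6z"/></g><g data-elev="960"><path d="M180 370l-4-3-4-9-7-22-4-23 0-22 4-22 7-17 9-11 11-3 7 3 7 6 3 10 1 10-22 94-4 8z"/><path d="M201 193l-5-1-4-4-5-12 1-14 6-16 11-16 16-18 19-16 22-16 23-13 23-11 24-8 21-5 19-1 17 2 13 6 8 9 3 8 1 9-2 11-5 10-18 21-27 21-29 16-33 13-87 23z"/></g><g data-elev="980"><path d="M189 463l-16-24-14-33-9-36-4-40-1-30 2-27 4-20 9-31 1-47 8-22 18-26 27-26 35-27 37-22 37-16 34-9 29-2 13 1 12 4 12 6 9 9 6 11 2 13-1 14-5 14-8 14-11 13-22 18-29 17-42 17-73 23-16 9-8 10-1 9 2 28-8 15-2 9-2 19-6 36 1 30 3 26 7 23 8 19 17 31"/><path d="M463 245l-22 0-9-3-6-18-2-20 2-17 8-16 13-13 16-9"/></g><g data-elev="1000"><path d="M140 463l-12-89-3-67 3-43 7-42 2-35 6-23 8-17 11-16 16-17 19-19 51-38 65-40"/><path d="M350 463l-19-14-19-16-11-14-4-10 11-24 8-11 23-14 23-20 8-4 4 2 2 5 5 40 6 23 9 22 17 31-1 4"/><path d="M463 272l-28 10-43 25-8 2-4-7-5-29-6-16-12-17-16-14-22-12-22-7-24 4-9 4-8 6-6 9-9 22-13 11-7 13-3 44 1 31 6 35 10 27 15 22 27 28"/><path d="M441 17l12 10 10 14"/></g><g data-elev="1020"><path d="M336 463l-24-19-11-12-13-26-4-11-1-7 10-19 11-14 7-7 19-14 12-14 8-19 1-10-1-10-6-16-14-14-18-9-20-3-19 4-9 5-8 9-15 3-10 7-4 6-2 7-3 40 1 24 3 23 4 20 7 18 8 14 10 13 33 31"/><path d="M17 451l18-55 5-29-2-9-3-3-7 0-11 4"/><path d="M463 291l-19 10-17 13-12 16-8 19-1 25 5 24 11 22 19 22-3 6-14 15"/><path d="M17 255l14 12 22 25 3 1 4-2 7-8 11-27 20-69 12-37 54-133"/></g><g data-elev="1040"><path d="M280 439l5 0 2-5-11-44-1-16 1-11 22-25 23-20 7-11 3-12-2-12-7-12-11-9-16-4-16 2-14 9-14-5-12 4-4 4-4 7-4 26-1 23 2 23 4 24 6 18 7 15 10 13 12 11z"/><path d="M463 309l-14 9-10 11-8 13-5 15 0 20 6 20 11 17 17 17-1 3-23 29"/><path d="M17 72l19-55"/></g><g data-elev="1060"><path d="M463 442l-7 12-1 9"/><path d="M259 409l6 0 3-5 1-41 4-26 31-30 3-6 1-7-3-9-8-6-12 0-15 9-12-13-8-2-5 1-4 3-5 10-4 24 0 25 3 24 6 22 9 17z"/><path d="M463 330l-7 7-6 10-4 10-1 11 1 10 3 11 6 10 8 9"/></g><g data-elev="1080"><path d="M253 375l3-1 2-3 4-12 4-24 1-17-1-12-4-9-5-8-6-2-6 4-4 8-3 13-1 15 2 17 4 16 5 10z"/></g><g data-elev="1100"><path d="M251 329l2 0 2-4-1-5-2-3-2 5z"/></g>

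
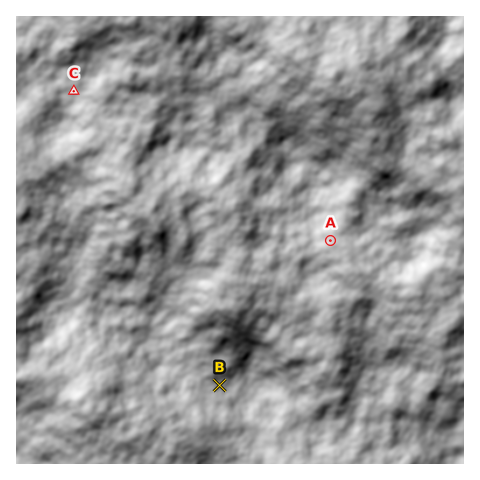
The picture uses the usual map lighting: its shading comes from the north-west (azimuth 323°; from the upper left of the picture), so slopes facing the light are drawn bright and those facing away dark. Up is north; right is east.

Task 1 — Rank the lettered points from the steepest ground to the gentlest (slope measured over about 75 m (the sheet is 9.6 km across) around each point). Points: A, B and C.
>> A B C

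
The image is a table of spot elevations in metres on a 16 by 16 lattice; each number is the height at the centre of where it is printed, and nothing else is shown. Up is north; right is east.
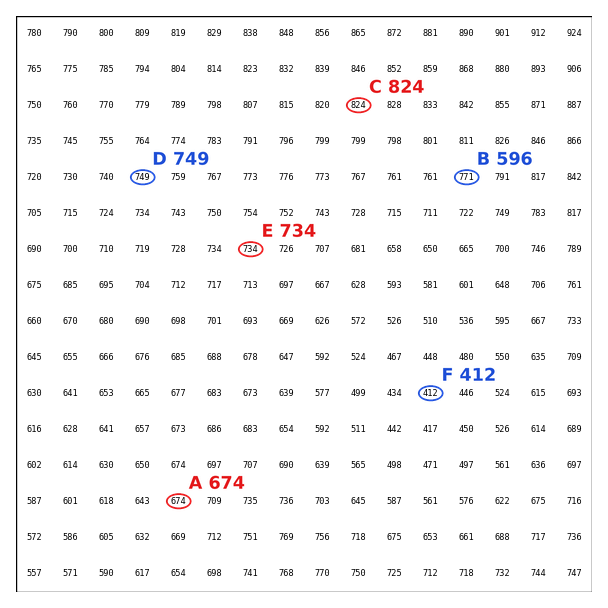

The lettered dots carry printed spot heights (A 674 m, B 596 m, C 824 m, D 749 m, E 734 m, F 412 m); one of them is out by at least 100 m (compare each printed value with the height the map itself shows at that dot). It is B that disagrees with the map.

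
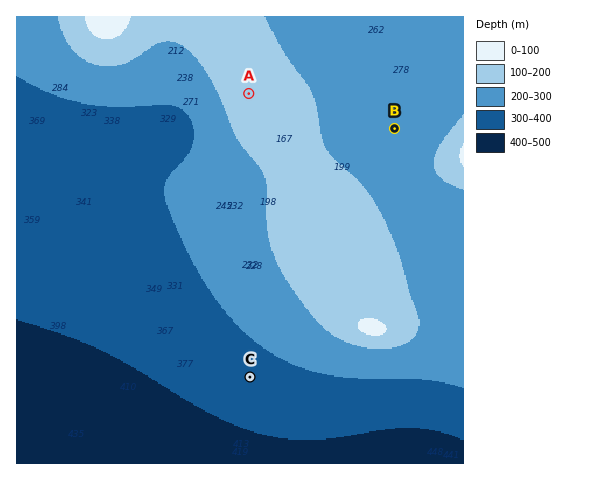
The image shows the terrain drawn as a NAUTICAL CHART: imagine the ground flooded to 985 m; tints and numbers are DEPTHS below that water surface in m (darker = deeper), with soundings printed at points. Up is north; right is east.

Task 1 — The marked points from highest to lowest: A B C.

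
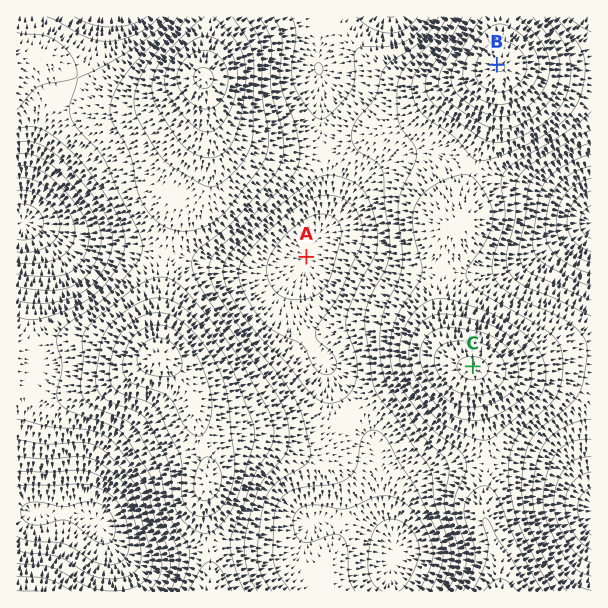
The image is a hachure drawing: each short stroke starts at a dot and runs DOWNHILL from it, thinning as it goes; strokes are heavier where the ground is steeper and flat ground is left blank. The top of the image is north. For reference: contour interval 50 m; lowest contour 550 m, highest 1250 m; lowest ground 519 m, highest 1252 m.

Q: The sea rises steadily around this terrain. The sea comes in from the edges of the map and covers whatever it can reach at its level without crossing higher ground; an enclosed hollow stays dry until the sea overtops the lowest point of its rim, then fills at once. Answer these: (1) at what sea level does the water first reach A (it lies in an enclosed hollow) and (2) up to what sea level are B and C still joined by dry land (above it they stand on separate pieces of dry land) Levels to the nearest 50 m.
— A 800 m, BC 950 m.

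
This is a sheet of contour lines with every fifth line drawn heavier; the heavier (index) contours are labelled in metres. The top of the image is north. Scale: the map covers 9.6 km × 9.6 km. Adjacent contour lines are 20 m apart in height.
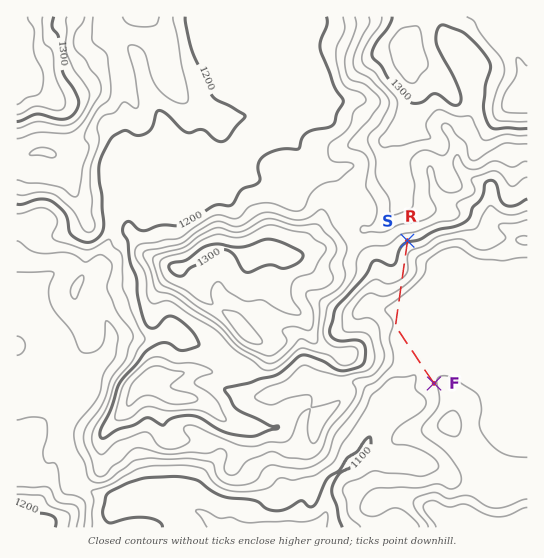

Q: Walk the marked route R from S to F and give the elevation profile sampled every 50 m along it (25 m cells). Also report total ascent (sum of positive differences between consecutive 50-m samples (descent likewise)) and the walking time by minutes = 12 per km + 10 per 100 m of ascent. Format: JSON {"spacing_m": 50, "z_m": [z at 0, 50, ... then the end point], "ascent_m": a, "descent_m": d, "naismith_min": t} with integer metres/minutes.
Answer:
{"spacing_m": 50, "z_m": [1203, 1198, 1193, 1189, 1187, 1185, 1185, 1186, 1187, 1188, 1189, 1188, 1187, 1184, 1181, 1177, 1172, 1166, 1161, 1155, 1149, 1144, 1138, 1134, 1131, 1129, 1128, 1129, 1130, 1132, 1134, 1136, 1136, 1135, 1132, 1129, 1126, 1123, 1122, 1121, 1121, 1121, 1121, 1121, 1121, 1121, 1121, 1121, 1121, 1121, 1121, 1122, 1124, 1127, 1130, 1133, 1135, 1136, 1137, 1137], "ascent_m": 28, "descent_m": 94, "naismith_min": 38}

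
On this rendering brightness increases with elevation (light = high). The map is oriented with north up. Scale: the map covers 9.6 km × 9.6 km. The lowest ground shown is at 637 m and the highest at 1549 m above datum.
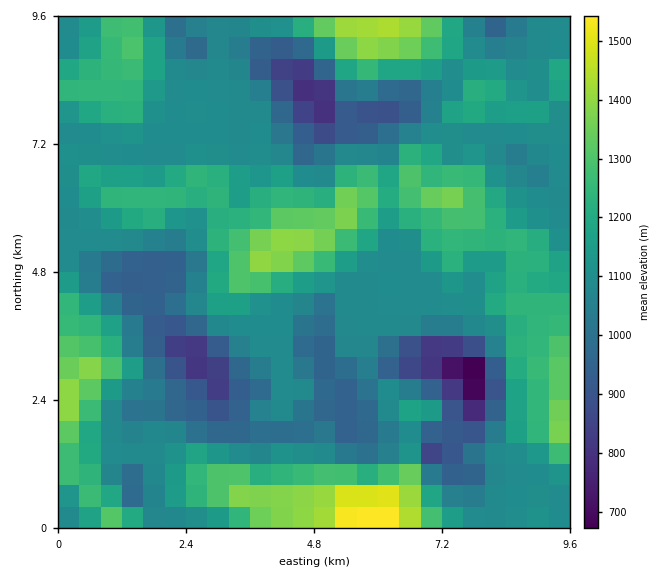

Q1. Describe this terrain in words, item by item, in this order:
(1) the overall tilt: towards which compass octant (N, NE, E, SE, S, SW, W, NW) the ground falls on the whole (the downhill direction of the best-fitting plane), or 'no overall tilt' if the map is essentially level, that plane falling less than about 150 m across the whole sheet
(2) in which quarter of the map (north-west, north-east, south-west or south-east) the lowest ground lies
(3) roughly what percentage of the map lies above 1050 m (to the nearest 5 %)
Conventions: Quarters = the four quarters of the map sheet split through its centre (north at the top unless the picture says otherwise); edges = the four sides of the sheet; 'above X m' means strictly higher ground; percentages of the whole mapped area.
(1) On the whole the map has no overall tilt.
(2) The lowest point lies in the south-east quarter of the map.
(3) Ground above 1050 m makes up about 75 % of the sheet.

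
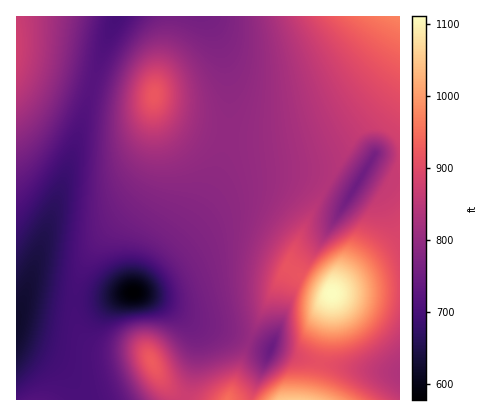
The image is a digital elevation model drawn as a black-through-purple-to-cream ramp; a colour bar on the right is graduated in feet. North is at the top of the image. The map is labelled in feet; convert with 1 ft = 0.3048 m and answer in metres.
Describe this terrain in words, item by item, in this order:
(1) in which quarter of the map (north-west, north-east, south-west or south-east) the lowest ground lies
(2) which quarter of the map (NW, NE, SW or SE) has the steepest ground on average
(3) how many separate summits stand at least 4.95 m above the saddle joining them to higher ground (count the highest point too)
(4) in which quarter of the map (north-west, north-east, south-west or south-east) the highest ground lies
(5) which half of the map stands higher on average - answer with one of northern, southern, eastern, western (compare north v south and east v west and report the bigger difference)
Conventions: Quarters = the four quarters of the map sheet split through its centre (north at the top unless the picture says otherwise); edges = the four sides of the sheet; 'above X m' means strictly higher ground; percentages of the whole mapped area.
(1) Look to the south-west quarter for the lowest ground.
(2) Slopes are steepest in the south-east quarter.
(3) Counting only tops that stand 4.95 m proud, the map has 7 summits.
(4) The highest ground is in the south-east quarter.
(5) Taken as a whole, the eastern half is higher than the western.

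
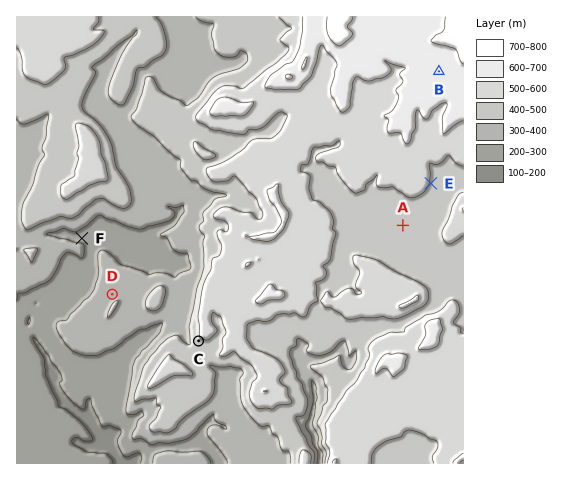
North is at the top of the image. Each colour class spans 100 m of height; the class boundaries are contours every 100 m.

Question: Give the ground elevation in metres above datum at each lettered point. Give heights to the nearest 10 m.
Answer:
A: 440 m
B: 630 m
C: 480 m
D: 380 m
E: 490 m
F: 260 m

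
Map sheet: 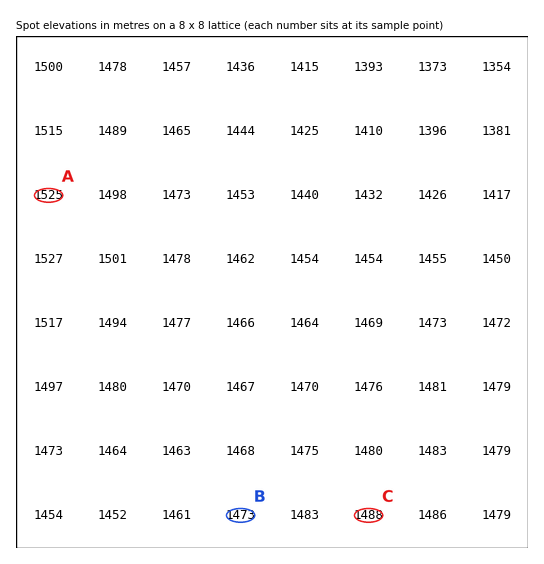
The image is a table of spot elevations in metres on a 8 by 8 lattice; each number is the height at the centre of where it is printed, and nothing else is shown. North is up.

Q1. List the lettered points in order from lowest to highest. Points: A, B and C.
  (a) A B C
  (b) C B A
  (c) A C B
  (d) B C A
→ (d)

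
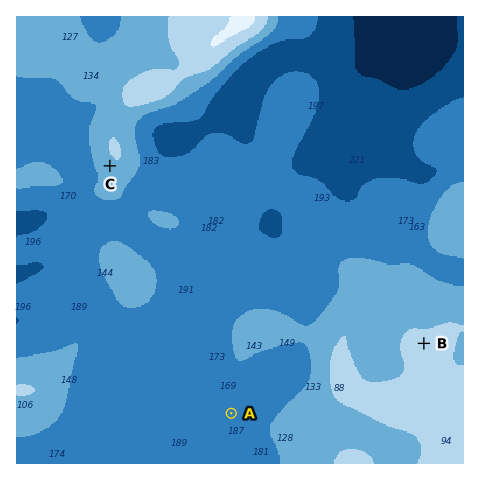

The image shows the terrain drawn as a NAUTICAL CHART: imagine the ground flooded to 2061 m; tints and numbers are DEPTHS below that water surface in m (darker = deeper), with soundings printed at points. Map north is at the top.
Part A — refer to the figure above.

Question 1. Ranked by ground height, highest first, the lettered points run B C A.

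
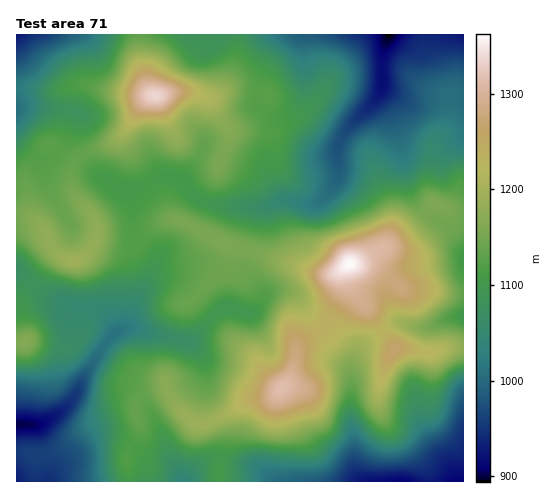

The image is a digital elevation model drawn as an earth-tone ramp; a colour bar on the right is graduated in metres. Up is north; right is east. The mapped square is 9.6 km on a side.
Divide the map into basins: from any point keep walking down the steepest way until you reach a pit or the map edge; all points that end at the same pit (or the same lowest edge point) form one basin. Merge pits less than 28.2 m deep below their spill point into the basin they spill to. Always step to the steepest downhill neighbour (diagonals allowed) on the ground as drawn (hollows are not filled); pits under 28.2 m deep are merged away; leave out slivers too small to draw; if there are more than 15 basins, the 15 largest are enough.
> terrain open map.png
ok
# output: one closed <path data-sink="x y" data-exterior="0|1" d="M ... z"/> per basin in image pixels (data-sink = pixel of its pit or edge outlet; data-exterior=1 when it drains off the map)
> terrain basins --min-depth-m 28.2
<path data-sink="389 35" data-exterior="1" d="M463 34l-324 0-1 19 3 13 5 18 8 11-7 3-7 8-16 25-8 9-33 14-9 9-3 9 2 19 22 30 0 19 22 6 13 2 24-23 11-4 11-1 53 25 19 4 66 23 16 2 10-3 9-7 13-4 26-15 24-20 21-21 22 7 8 0z"/><path data-sink="17 424" data-exterior="1" d="M26 215l-10 0 1 267 110 0 0-29 13-21-4-29 8-7 22-7 12 18 14 14 10 4 25-11 23-15 17-1 9-4 12-12 3-7 6-29 25-19 21-35 0-24-13 6-16-2-66-23-19-4-53-25-11 1-11 4-21 21-10 2-28-8-5 10-8 8-4 2-10 0-12-7-16-28z"/><path data-sink="403 481" data-exterior="1" d="M348 265l-5 6 0 21-15 27-9 11-22 16-5 26-4 10-12 12-9 4-17 1-32 21 6 17-6 45 246-1 0-134-12 0-19 5-38-4-39-56-6-14z"/><path data-sink="17 35" data-exterior="1" d="M138 34l-122 1 0 179 10 1 10 6 8 8 6 16 6 8 12 7 10 0 4-2 8-8 6-12-1-17-23-32-1-17 3-9 9-9 33-14 8-9 16-25 7-8 7-3-5-4-5-11-6-27z"/><path data-sink="463 317" data-exterior="1" d="M437 204l-4 0-21 21-24 20-26 15-14 6 2 12 6 14 39 56 38 4 13-4 18-2 0-134-13-2z"/><path data-sink="183 481" data-exterior="1" d="M166 389l-15 3-15 11 4 29-13 21 1 28 89 1 7-36 0-9-6-17-16 5-7-1-18-17z"/>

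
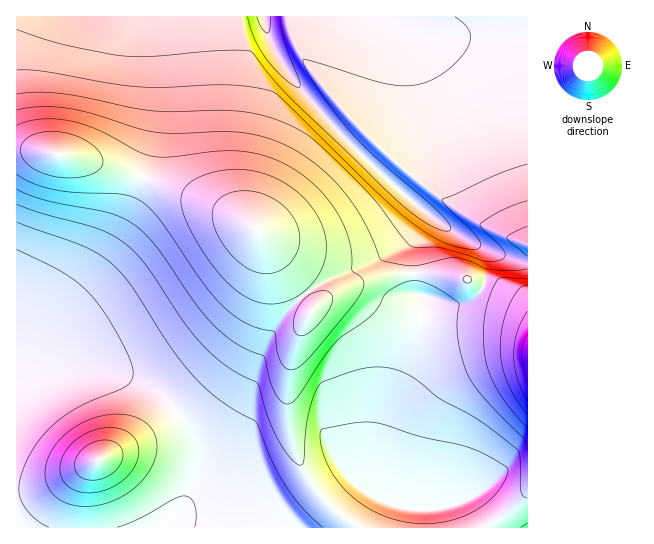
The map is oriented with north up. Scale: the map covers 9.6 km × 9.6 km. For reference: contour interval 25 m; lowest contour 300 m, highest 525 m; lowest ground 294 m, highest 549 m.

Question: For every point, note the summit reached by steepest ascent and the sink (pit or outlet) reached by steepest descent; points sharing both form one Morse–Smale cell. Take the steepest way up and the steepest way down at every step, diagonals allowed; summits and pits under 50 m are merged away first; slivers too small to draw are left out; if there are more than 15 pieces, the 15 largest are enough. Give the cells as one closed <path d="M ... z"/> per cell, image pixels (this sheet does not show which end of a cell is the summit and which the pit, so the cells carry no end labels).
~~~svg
<path d="M25 149l-9 1 0 216 2 2 71 0 28 5 33 15 27 25 16 29 3 11 0 25-3 11-8 14-24 25 264-1 0-18-20-1-22-7-4-18 0-40 4-20 29-72 12-45 1-9-8-2-4-5 0-17-23 2-40 10-17 8-19 15-50-71-18-16-65-30-68-24-48-12z"/><path d="M263 16l-246 0-1 133 49 6 48 12 61 21 57 25 22 12 11 12 50 71 19-15 17-8 40-10 23-2 0-28 15-22 1-8-44-38-58-58-26-29-26-39-8-20z"/><path d="M527 16l-263 1 3 14 8 20 26 39 26 29 58 58 44 38-1 8-15 22 0 28 34 2 23 5 41 19 16 12z"/><path d="M437 273l-24 1 2 19 10 4-10 46-26 60-8 26-2 14 0 40 2 16 24 9 20 1 1 19 101 0 1-217-17-12-34-16-22-7z"/><path d="M17 367l0 158 6 3 136 0 22-19 14-24 1-32-12-31-25-27-24-15-36-11z"/>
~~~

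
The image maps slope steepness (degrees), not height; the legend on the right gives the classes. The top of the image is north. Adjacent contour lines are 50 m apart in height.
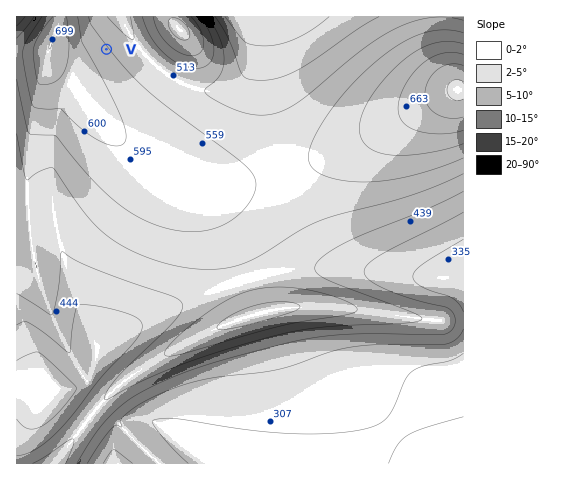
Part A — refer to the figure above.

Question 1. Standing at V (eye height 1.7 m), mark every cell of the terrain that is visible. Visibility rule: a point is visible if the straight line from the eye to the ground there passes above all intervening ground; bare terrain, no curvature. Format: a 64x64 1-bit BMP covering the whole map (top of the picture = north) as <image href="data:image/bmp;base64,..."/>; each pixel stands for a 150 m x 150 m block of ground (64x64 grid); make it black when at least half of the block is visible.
<image width="64" height="64" href="data:image/bmp;base64,Qk0+AgAAAAAAAD4AAAAoAAAAQAAAAEAAAAABAAEAAAAAAAACAAATCwAAEwsAAAIAAAAAAAAA////AAAAAAAAAAAAAAAAAAAAAAAAAAAAAAAAAAAAAAAAAAAAAAAAAAAAAAAAAAAAAAAAAAAAAAAAAAAAAAAAAAAAAAAAAAAAAAAAAAAAAAAAAAAAAAAAAAAAAAAAAAAAAAAAAAAAAAAAAAAAAAAAAAAAAAAAAAAAAAAAAAAAAAAAAAAAAAAAAAAAAAAAAAAAAAAAAAAAAAAAAAAAAAAAAAAAAAAAAAAAAAAAAAAAAAAAAAAAAAAAAAAAAAAAAAAAAAAAAAAAAAAAAAAAAAAAAAAAAAAAAAAAAAAAAAAAAAAAAAAAAAAAAAAAAAAAAAAAAAAAAAAAAAAAAAAAAAAAAAAAAAAAAAAAAAAAAAAAAAAAAAAAAAAAAAAAAAAAAAAAAAAAAAAAAAAAAAAAAAAAAAAAAAAAAAAAAAAAAAAAAAAAAAAAAAAAAAAAAAAAAAAAAAAAAA/wAAAAAAAAf/4AAAAAAAP//4AAAAAAH///4AAAAAD////wAAAAA/////wAAAAH/////wAAAA//////4AAAH//////4AAA///////wAAH///////AAAf/gAAf/+AAD/wAAAB/4AAf+AAAAAPgAB/4AAAAAEAAP/gAAAAAAAD/+AAAAAAAM//4AAAAAAA///AAAAAAAD//8AAAAAAAP//gAAAAAAA/f+AAAAAAAB5/wAAAAAAA=="/>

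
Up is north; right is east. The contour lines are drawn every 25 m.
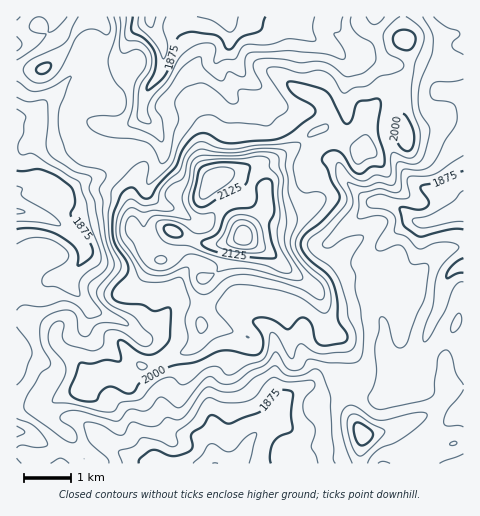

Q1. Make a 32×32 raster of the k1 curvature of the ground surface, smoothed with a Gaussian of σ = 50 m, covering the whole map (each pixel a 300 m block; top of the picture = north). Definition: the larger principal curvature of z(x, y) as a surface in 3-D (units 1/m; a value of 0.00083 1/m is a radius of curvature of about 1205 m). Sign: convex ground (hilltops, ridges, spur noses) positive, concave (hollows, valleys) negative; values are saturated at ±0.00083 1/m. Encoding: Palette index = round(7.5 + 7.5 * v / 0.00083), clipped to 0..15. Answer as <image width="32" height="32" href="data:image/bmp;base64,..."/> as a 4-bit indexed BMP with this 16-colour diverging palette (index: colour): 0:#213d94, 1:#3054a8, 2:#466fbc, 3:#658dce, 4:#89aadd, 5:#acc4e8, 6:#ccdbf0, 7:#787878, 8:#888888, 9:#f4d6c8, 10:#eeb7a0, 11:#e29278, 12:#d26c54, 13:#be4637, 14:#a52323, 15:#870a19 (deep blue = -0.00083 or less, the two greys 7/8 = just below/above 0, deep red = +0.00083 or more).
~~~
<image width="32" height="32" href="data:image/bmp;base64,Qk12AgAAAAAAAHYAAAAoAAAAIAAAACAAAAABAAQAAAAAAAACAAATCwAAEwsAABAAAAAAAAAAlD0hAKhUMAC8b0YAzo1lAN2qiQDoxKwA8NvMAHh4eACIiIgAyNb0AKC37gB4kuIAVGzSADdGvgAjI6UAGQqHAMzKzLl3ipiJiZqYmPeLupm4iteKmLyomoiZmYj7mIm9iM6ni3mpeImIiIeK/uyYiry3eMt6jJeIiHiYjdZ6zJiZvM2qqYumiJl3qouXd3ipiYrKe7h6yKqYeIepiIiHqXmHrMq8h6msiI3Hp5mHiKiIi8iZ7P2pmb2eqYm4iImYeNuIjqaI2ni+jZu8p4qYqYnaituJiJy7youJy5iKl6qarLiYqoirh4ipeceHeqiMqHuZzKiHm3iIiHzYh4majKeYnc2ohqyHeHi/uIiIqoyol5l6u7jN2Hi/+6iIiJx7iauXeK/9d5mK/3eYiJmcyKvLlpv5qc///8lVeqibmbyqmImfyO/YjvqKiIi8momriIqore37mJ7cucuInOl4iZvJeJvYqN6Je9iLvJaZ3LmZdou7tuy/qIvXecuor5iIh3iYiLmbj+ya6Xm46vl6l6mqu6mbeN7v/td5mfvp25mZqaqpm3nMdpzvmJy+rdiJiIuXiKmKq3eHaMupm47Jh4eLiIqHmJmIiIiKt5t9qbmXmoicq7mYl4iIibianJeZmpmqmqjKiZm5i9uYqpqneayomZnZjZqLic2ZqHmZt5vN6YiYzYu5ir7IipeHiLibeKyIyc2LnajZiYiIh6u4iamKpvq6m5m4p4l4qaq9ypqrqN36hru6mJiZe6vpm6ia"/>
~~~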